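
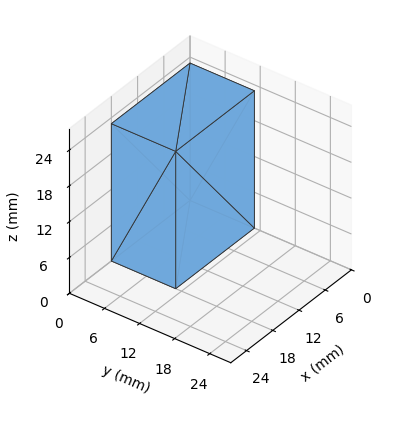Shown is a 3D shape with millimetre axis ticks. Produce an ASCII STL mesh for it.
Reading the render: the shape is a rectangular box, roughly 18 × 11 mm footprint and 23 mm tall (dimensions read to the nearest mm from the axis ticks). For the STL, each face is triangulated and given an outward normal.

solid part
  facet normal 0.0000 0.0000 -1.0000
    outer loop
      vertex 18.00 11.00 0.00
      vertex 18.00 0.00 0.00
      vertex 0.00 0.00 0.00
    endloop
  endfacet
  facet normal 0.0000 0.0000 -1.0000
    outer loop
      vertex 0.00 11.00 0.00
      vertex 18.00 11.00 0.00
      vertex 0.00 0.00 0.00
    endloop
  endfacet
  facet normal 0.0000 0.0000 1.0000
    outer loop
      vertex 0.00 0.00 23.00
      vertex 18.00 0.00 23.00
      vertex 18.00 11.00 23.00
    endloop
  endfacet
  facet normal 0.0000 0.0000 1.0000
    outer loop
      vertex 0.00 0.00 23.00
      vertex 18.00 11.00 23.00
      vertex 0.00 11.00 23.00
    endloop
  endfacet
  facet normal 0.0000 -1.0000 0.0000
    outer loop
      vertex 0.00 0.00 0.00
      vertex 18.00 0.00 0.00
      vertex 18.00 0.00 23.00
    endloop
  endfacet
  facet normal 0.0000 -1.0000 0.0000
    outer loop
      vertex 0.00 0.00 0.00
      vertex 18.00 0.00 23.00
      vertex 0.00 0.00 23.00
    endloop
  endfacet
  facet normal 0.0000 1.0000 0.0000
    outer loop
      vertex 18.00 11.00 23.00
      vertex 18.00 11.00 0.00
      vertex 0.00 11.00 0.00
    endloop
  endfacet
  facet normal 0.0000 1.0000 0.0000
    outer loop
      vertex 0.00 11.00 23.00
      vertex 18.00 11.00 23.00
      vertex 0.00 11.00 0.00
    endloop
  endfacet
  facet normal -1.0000 0.0000 0.0000
    outer loop
      vertex 0.00 11.00 23.00
      vertex 0.00 11.00 0.00
      vertex 0.00 0.00 0.00
    endloop
  endfacet
  facet normal -1.0000 0.0000 0.0000
    outer loop
      vertex 0.00 0.00 23.00
      vertex 0.00 11.00 23.00
      vertex 0.00 0.00 0.00
    endloop
  endfacet
  facet normal 1.0000 0.0000 0.0000
    outer loop
      vertex 18.00 0.00 0.00
      vertex 18.00 11.00 0.00
      vertex 18.00 11.00 23.00
    endloop
  endfacet
  facet normal 1.0000 0.0000 0.0000
    outer loop
      vertex 18.00 0.00 0.00
      vertex 18.00 11.00 23.00
      vertex 18.00 0.00 23.00
    endloop
  endfacet
endsolid part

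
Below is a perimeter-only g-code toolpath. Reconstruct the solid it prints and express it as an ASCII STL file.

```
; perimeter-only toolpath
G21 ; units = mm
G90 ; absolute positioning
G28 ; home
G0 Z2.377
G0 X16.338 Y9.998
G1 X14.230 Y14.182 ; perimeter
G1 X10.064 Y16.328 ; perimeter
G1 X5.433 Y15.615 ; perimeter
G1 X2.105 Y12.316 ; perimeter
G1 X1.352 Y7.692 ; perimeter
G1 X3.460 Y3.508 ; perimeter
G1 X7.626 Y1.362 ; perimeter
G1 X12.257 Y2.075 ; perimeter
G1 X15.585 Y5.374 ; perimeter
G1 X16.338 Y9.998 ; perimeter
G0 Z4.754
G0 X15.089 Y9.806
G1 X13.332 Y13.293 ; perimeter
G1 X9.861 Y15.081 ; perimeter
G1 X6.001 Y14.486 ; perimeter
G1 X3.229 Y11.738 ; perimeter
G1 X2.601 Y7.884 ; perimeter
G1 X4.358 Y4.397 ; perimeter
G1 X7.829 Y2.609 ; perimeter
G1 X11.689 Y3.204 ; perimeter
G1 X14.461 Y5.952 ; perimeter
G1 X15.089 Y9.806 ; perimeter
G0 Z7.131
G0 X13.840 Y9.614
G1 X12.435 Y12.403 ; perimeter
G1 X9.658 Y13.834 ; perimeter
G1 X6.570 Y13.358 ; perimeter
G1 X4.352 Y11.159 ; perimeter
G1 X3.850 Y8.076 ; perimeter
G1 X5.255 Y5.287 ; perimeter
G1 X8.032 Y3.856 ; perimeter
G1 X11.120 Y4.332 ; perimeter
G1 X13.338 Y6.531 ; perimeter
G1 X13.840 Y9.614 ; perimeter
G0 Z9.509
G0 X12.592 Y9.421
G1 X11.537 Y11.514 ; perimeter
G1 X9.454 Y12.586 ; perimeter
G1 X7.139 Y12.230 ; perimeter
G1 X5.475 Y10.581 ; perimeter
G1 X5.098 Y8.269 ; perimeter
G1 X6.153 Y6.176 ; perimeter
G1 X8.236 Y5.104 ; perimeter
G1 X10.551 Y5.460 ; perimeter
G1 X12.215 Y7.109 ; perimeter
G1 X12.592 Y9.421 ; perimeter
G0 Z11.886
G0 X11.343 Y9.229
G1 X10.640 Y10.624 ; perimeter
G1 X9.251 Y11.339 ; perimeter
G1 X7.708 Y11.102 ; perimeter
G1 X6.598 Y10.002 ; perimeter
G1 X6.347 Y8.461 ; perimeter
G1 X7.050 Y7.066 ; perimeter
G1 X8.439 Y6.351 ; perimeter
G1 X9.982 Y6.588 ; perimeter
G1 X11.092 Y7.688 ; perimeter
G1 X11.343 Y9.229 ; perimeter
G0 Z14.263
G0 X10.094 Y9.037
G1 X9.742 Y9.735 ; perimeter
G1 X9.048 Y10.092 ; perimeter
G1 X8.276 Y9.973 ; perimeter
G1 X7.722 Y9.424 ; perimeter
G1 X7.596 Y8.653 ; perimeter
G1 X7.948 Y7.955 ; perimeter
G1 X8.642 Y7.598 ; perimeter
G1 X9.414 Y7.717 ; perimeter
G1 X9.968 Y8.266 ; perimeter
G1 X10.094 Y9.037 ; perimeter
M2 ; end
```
solid part
  facet normal 0.0000 0.0000 -1.0000
    outer loop
      vertex 10.267 17.575 0.000
      vertex 15.127 15.072 0.000
      vertex 17.587 10.190 0.000
    endloop
  endfacet
  facet normal 0.0000 0.0000 -1.0000
    outer loop
      vertex 4.864 16.743 0.000
      vertex 10.267 17.575 0.000
      vertex 17.587 10.190 0.000
    endloop
  endfacet
  facet normal 0.0000 0.0000 -1.0000
    outer loop
      vertex 0.982 12.895 0.000
      vertex 4.864 16.743 0.000
      vertex 17.587 10.190 0.000
    endloop
  endfacet
  facet normal 0.0000 0.0000 -1.0000
    outer loop
      vertex 0.103 7.500 0.000
      vertex 0.982 12.895 0.000
      vertex 17.587 10.190 0.000
    endloop
  endfacet
  facet normal 0.0000 0.0000 -1.0000
    outer loop
      vertex 2.563 2.618 0.000
      vertex 0.103 7.500 0.000
      vertex 17.587 10.190 0.000
    endloop
  endfacet
  facet normal 0.0000 0.0000 -1.0000
    outer loop
      vertex 7.423 0.115 0.000
      vertex 2.563 2.618 0.000
      vertex 17.587 10.190 0.000
    endloop
  endfacet
  facet normal 0.0000 0.0000 -1.0000
    outer loop
      vertex 12.826 0.947 0.000
      vertex 7.423 0.115 0.000
      vertex 17.587 10.190 0.000
    endloop
  endfacet
  facet normal 0.0000 0.0000 -1.0000
    outer loop
      vertex 16.708 4.795 0.000
      vertex 12.826 0.947 0.000
      vertex 17.587 10.190 0.000
    endloop
  endfacet
  facet normal 0.7970 0.4016 0.4512
    outer loop
      vertex 17.587 10.190 0.000
      vertex 15.127 15.072 0.000
      vertex 8.845 8.845 16.640
    endloop
  endfacet
  facet normal 0.4086 0.7934 0.4512
    outer loop
      vertex 15.127 15.072 0.000
      vertex 10.267 17.575 0.000
      vertex 8.845 8.845 16.640
    endloop
  endfacet
  facet normal -0.1358 0.8821 0.4512
    outer loop
      vertex 10.267 17.575 0.000
      vertex 4.864 16.743 0.000
      vertex 8.845 8.845 16.640
    endloop
  endfacet
  facet normal -0.6283 0.6338 0.4511
    outer loop
      vertex 4.864 16.743 0.000
      vertex 0.982 12.895 0.000
      vertex 8.845 8.845 16.640
    endloop
  endfacet
  facet normal -0.8808 0.1435 0.4512
    outer loop
      vertex 0.982 12.895 0.000
      vertex 0.103 7.500 0.000
      vertex 8.845 8.845 16.640
    endloop
  endfacet
  facet normal -0.7970 -0.4016 0.4512
    outer loop
      vertex 0.103 7.500 0.000
      vertex 2.563 2.618 0.000
      vertex 8.845 8.845 16.640
    endloop
  endfacet
  facet normal -0.4086 -0.7934 0.4512
    outer loop
      vertex 2.563 2.618 0.000
      vertex 7.423 0.115 0.000
      vertex 8.845 8.845 16.640
    endloop
  endfacet
  facet normal 0.1358 -0.8821 0.4512
    outer loop
      vertex 7.423 0.115 0.000
      vertex 12.826 0.947 0.000
      vertex 8.845 8.845 16.640
    endloop
  endfacet
  facet normal 0.6283 -0.6338 0.4511
    outer loop
      vertex 12.826 0.947 0.000
      vertex 16.708 4.795 0.000
      vertex 8.845 8.845 16.640
    endloop
  endfacet
  facet normal 0.8808 -0.1435 0.4512
    outer loop
      vertex 16.708 4.795 0.000
      vertex 17.587 10.190 0.000
      vertex 8.845 8.845 16.640
    endloop
  endfacet
endsolid part

The G0 Z moves step by Δz≈2.377 mm. The G1 loops shrink linearly with z, so the solid tapers from its base footprint up to z≈16.6. Closing with a flat bottom cap and the tapered top and triangulating gives 18 facets — a regular 10-sided pyramid, base circumscribed radius ≈ 8.85 mm, apex at z ≈ 16.6 mm.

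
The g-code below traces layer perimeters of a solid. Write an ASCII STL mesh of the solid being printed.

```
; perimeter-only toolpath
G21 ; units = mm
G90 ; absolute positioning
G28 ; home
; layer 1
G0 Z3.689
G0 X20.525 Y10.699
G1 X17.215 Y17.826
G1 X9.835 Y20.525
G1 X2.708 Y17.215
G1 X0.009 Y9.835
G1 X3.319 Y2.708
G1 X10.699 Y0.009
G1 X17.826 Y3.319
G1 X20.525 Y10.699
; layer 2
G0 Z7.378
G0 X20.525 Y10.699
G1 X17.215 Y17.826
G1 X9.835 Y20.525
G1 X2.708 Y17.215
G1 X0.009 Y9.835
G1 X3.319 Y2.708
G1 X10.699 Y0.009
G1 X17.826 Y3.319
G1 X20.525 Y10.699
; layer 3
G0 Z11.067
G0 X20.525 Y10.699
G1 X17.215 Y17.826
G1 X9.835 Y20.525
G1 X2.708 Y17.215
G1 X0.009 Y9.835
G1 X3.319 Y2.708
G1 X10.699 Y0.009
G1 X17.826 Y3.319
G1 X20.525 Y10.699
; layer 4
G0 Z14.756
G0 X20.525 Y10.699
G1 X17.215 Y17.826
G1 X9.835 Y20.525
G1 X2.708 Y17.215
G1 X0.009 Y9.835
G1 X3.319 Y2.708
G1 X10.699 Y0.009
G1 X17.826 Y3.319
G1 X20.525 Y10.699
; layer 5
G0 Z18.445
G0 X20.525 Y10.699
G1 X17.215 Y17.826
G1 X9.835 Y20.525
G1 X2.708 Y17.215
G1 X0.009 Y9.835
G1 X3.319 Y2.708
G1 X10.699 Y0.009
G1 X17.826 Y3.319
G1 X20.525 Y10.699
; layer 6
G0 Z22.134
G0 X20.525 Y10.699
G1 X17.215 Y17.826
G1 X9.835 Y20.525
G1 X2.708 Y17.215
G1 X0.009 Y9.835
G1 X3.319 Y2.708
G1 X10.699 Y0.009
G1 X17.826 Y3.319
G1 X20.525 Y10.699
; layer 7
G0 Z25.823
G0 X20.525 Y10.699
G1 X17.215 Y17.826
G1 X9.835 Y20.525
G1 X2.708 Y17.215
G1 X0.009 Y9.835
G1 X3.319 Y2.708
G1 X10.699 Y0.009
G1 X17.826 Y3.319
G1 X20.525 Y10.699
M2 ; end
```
solid part
  facet normal 0.0000 0.0000 -1.0000
    outer loop
      vertex 9.835 20.525 0.000
      vertex 17.215 17.826 0.000
      vertex 20.525 10.699 0.000
    endloop
  endfacet
  facet normal 0.0000 0.0000 -1.0000
    outer loop
      vertex 2.708 17.215 0.000
      vertex 9.835 20.525 0.000
      vertex 20.525 10.699 0.000
    endloop
  endfacet
  facet normal 0.0000 0.0000 -1.0000
    outer loop
      vertex 0.009 9.835 0.000
      vertex 2.708 17.215 0.000
      vertex 20.525 10.699 0.000
    endloop
  endfacet
  facet normal 0.0000 0.0000 -1.0000
    outer loop
      vertex 3.319 2.708 0.000
      vertex 0.009 9.835 0.000
      vertex 20.525 10.699 0.000
    endloop
  endfacet
  facet normal 0.0000 0.0000 -1.0000
    outer loop
      vertex 10.699 0.009 0.000
      vertex 3.319 2.708 0.000
      vertex 20.525 10.699 0.000
    endloop
  endfacet
  facet normal 0.0000 0.0000 -1.0000
    outer loop
      vertex 17.826 3.319 0.000
      vertex 10.699 0.009 0.000
      vertex 20.525 10.699 0.000
    endloop
  endfacet
  facet normal 0.0000 0.0000 1.0000
    outer loop
      vertex 20.525 10.699 25.823
      vertex 17.215 17.826 25.823
      vertex 9.835 20.525 25.823
    endloop
  endfacet
  facet normal 0.0000 0.0000 1.0000
    outer loop
      vertex 20.525 10.699 25.823
      vertex 9.835 20.525 25.823
      vertex 2.708 17.215 25.823
    endloop
  endfacet
  facet normal 0.0000 0.0000 1.0000
    outer loop
      vertex 20.525 10.699 25.823
      vertex 2.708 17.215 25.823
      vertex 0.009 9.835 25.823
    endloop
  endfacet
  facet normal 0.0000 0.0000 1.0000
    outer loop
      vertex 20.525 10.699 25.823
      vertex 0.009 9.835 25.823
      vertex 3.319 2.708 25.823
    endloop
  endfacet
  facet normal 0.0000 0.0000 1.0000
    outer loop
      vertex 20.525 10.699 25.823
      vertex 3.319 2.708 25.823
      vertex 10.699 0.009 25.823
    endloop
  endfacet
  facet normal 0.0000 0.0000 1.0000
    outer loop
      vertex 20.525 10.699 25.823
      vertex 10.699 0.009 25.823
      vertex 17.826 3.319 25.823
    endloop
  endfacet
  facet normal 0.9070 0.4212 0.0000
    outer loop
      vertex 20.525 10.699 0.000
      vertex 17.215 17.826 0.000
      vertex 17.215 17.826 25.823
    endloop
  endfacet
  facet normal 0.9070 0.4212 0.0000
    outer loop
      vertex 20.525 10.699 0.000
      vertex 17.215 17.826 25.823
      vertex 20.525 10.699 25.823
    endloop
  endfacet
  facet normal 0.3435 0.9392 0.0000
    outer loop
      vertex 17.215 17.826 0.000
      vertex 9.835 20.525 0.000
      vertex 9.835 20.525 25.823
    endloop
  endfacet
  facet normal 0.3435 0.9392 0.0000
    outer loop
      vertex 17.215 17.826 0.000
      vertex 9.835 20.525 25.823
      vertex 17.215 17.826 25.823
    endloop
  endfacet
  facet normal -0.4212 0.9070 0.0000
    outer loop
      vertex 9.835 20.525 0.000
      vertex 2.708 17.215 0.000
      vertex 2.708 17.215 25.823
    endloop
  endfacet
  facet normal -0.4212 0.9070 0.0000
    outer loop
      vertex 9.835 20.525 0.000
      vertex 2.708 17.215 25.823
      vertex 9.835 20.525 25.823
    endloop
  endfacet
  facet normal -0.9392 0.3435 0.0000
    outer loop
      vertex 2.708 17.215 0.000
      vertex 0.009 9.835 0.000
      vertex 0.009 9.835 25.823
    endloop
  endfacet
  facet normal -0.9392 0.3435 0.0000
    outer loop
      vertex 2.708 17.215 0.000
      vertex 0.009 9.835 25.823
      vertex 2.708 17.215 25.823
    endloop
  endfacet
  facet normal -0.9070 -0.4212 0.0000
    outer loop
      vertex 0.009 9.835 0.000
      vertex 3.319 2.708 0.000
      vertex 3.319 2.708 25.823
    endloop
  endfacet
  facet normal -0.9070 -0.4212 0.0000
    outer loop
      vertex 0.009 9.835 0.000
      vertex 3.319 2.708 25.823
      vertex 0.009 9.835 25.823
    endloop
  endfacet
  facet normal -0.3435 -0.9392 0.0000
    outer loop
      vertex 3.319 2.708 0.000
      vertex 10.699 0.009 0.000
      vertex 10.699 0.009 25.823
    endloop
  endfacet
  facet normal -0.3435 -0.9392 0.0000
    outer loop
      vertex 3.319 2.708 0.000
      vertex 10.699 0.009 25.823
      vertex 3.319 2.708 25.823
    endloop
  endfacet
  facet normal 0.4212 -0.9070 0.0000
    outer loop
      vertex 10.699 0.009 0.000
      vertex 17.826 3.319 0.000
      vertex 17.826 3.319 25.823
    endloop
  endfacet
  facet normal 0.4212 -0.9070 0.0000
    outer loop
      vertex 10.699 0.009 0.000
      vertex 17.826 3.319 25.823
      vertex 10.699 0.009 25.823
    endloop
  endfacet
  facet normal 0.9392 -0.3435 0.0000
    outer loop
      vertex 17.826 3.319 0.000
      vertex 20.525 10.699 0.000
      vertex 20.525 10.699 25.823
    endloop
  endfacet
  facet normal 0.9392 -0.3435 0.0000
    outer loop
      vertex 17.826 3.319 0.000
      vertex 20.525 10.699 25.823
      vertex 17.826 3.319 25.823
    endloop
  endfacet
endsolid part

The G0 Z moves step by Δz≈3.689 mm. Every layer's G1 loop is the same polygon, so the solid is a straight extrusion of it from z=0 to z≈25.8. Closing with flat bottom and top caps and triangulating gives 28 facets — a regular 8-sided prism (a cylinder approximated with 8 flat sides), circumscribed radius ≈ 10.3 mm, height ≈ 25.8 mm.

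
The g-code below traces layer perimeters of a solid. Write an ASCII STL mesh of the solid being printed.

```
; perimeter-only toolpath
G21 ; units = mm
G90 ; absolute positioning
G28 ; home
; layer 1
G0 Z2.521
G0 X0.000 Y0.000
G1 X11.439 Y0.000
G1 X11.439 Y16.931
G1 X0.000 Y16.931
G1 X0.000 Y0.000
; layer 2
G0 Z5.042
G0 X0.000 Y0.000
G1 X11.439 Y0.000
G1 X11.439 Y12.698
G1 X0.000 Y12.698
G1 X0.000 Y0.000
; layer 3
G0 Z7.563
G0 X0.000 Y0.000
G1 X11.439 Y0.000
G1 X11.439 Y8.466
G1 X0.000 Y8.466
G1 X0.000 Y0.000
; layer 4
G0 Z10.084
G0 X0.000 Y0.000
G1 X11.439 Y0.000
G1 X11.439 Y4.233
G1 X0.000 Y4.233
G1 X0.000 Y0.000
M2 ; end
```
solid part
  facet normal 0.0000 0.0000 -1.0000
    outer loop
      vertex 11.439 21.164 0.000
      vertex 11.439 0.000 0.000
      vertex 0.000 0.000 0.000
    endloop
  endfacet
  facet normal 0.0000 0.0000 -1.0000
    outer loop
      vertex 0.000 21.164 0.000
      vertex 11.439 21.164 0.000
      vertex 0.000 0.000 0.000
    endloop
  endfacet
  facet normal 0.0000 -1.0000 0.0000
    outer loop
      vertex 0.000 0.000 0.000
      vertex 11.439 0.000 0.000
      vertex 11.439 0.000 12.605
    endloop
  endfacet
  facet normal 0.0000 -1.0000 0.0000
    outer loop
      vertex 0.000 0.000 0.000
      vertex 11.439 0.000 12.605
      vertex 0.000 0.000 12.605
    endloop
  endfacet
  facet normal 0.0000 0.5117 0.8592
    outer loop
      vertex 0.000 0.000 12.605
      vertex 11.439 0.000 12.605
      vertex 11.439 21.164 0.000
    endloop
  endfacet
  facet normal 0.0000 0.5117 0.8592
    outer loop
      vertex 0.000 0.000 12.605
      vertex 11.439 21.164 0.000
      vertex 0.000 21.164 0.000
    endloop
  endfacet
  facet normal -1.0000 0.0000 0.0000
    outer loop
      vertex 0.000 0.000 12.605
      vertex 0.000 21.164 0.000
      vertex 0.000 0.000 0.000
    endloop
  endfacet
  facet normal 1.0000 0.0000 0.0000
    outer loop
      vertex 11.439 0.000 0.000
      vertex 11.439 21.164 0.000
      vertex 11.439 0.000 12.605
    endloop
  endfacet
endsolid part

The G0 Z moves step by Δz≈2.521 mm. The G1 loops shrink linearly with z, so the solid tapers from its base footprint up to z≈12.6. Closing with a flat bottom cap and the tapered top and triangulating gives 8 facets — a wedge (ramp): 11.4 × 21.2 mm base, rising to 12.6 mm along the y=0 edge and sloping linearly to z=0 at y=21.2.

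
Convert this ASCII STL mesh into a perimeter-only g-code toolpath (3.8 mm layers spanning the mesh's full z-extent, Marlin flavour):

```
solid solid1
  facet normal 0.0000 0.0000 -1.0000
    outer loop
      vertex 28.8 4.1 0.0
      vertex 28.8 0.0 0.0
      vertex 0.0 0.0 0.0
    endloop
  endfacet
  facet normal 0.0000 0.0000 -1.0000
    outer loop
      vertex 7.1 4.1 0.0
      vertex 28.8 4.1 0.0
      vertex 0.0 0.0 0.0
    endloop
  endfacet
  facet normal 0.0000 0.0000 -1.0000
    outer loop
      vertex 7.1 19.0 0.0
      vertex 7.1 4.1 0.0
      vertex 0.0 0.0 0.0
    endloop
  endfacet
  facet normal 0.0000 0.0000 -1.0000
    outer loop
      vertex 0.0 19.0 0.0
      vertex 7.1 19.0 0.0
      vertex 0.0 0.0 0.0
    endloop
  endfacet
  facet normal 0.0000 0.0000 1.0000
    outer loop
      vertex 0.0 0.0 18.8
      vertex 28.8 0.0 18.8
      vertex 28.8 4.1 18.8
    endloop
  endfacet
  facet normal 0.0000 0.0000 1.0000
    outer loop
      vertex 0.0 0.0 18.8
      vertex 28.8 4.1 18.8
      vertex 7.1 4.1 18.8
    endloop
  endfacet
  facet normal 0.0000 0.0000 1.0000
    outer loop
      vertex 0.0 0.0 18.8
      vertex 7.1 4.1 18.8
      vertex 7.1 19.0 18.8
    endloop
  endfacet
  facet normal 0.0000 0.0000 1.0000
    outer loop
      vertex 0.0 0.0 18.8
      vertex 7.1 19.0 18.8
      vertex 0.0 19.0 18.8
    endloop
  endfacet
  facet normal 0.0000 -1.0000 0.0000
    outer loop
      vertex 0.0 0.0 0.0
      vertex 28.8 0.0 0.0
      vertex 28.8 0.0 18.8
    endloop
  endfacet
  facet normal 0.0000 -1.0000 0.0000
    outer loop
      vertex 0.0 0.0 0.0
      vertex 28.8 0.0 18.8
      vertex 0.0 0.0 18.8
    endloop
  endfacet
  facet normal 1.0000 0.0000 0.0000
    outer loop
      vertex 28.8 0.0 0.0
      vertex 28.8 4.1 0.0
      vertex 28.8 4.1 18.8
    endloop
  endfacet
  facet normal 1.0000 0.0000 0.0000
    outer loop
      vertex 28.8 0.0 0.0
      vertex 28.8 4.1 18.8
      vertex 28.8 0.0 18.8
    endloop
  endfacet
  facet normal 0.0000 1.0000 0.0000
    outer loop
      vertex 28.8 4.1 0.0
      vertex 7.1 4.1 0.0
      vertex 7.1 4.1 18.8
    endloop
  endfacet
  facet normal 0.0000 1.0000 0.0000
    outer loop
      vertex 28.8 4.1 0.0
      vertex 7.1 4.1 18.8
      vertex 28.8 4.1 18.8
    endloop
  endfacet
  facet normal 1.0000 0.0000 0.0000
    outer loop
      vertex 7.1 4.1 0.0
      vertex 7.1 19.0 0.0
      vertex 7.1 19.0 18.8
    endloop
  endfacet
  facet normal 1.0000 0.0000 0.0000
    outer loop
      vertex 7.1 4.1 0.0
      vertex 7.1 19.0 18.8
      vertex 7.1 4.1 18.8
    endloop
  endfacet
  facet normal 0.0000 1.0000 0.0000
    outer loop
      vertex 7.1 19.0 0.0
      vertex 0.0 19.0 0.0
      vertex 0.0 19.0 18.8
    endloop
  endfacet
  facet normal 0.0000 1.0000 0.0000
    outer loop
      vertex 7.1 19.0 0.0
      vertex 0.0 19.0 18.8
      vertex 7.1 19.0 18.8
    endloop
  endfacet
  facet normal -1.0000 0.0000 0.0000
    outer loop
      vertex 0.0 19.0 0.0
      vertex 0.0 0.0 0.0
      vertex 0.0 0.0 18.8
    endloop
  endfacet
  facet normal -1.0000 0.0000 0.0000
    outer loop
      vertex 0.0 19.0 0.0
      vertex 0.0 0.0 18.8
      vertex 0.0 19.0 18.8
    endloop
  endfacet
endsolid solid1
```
; perimeter-only toolpath
G21 ; units = mm
G90 ; absolute positioning
G28 ; home
; layer 1
G0 Z3.8
G0 X0.0 Y0.0
G1 X28.8 Y0.0
G1 X28.8 Y4.1
G1 X7.1 Y4.1
G1 X7.1 Y19.0
G1 X0.0 Y19.0
G1 X0.0 Y0.0
; layer 2
G0 Z7.5
G0 X0.0 Y0.0
G1 X28.8 Y0.0
G1 X28.8 Y4.1
G1 X7.1 Y4.1
G1 X7.1 Y19.0
G1 X0.0 Y19.0
G1 X0.0 Y0.0
; layer 3
G0 Z11.3
G0 X0.0 Y0.0
G1 X28.8 Y0.0
G1 X28.8 Y4.1
G1 X7.1 Y4.1
G1 X7.1 Y19.0
G1 X0.0 Y19.0
G1 X0.0 Y0.0
; layer 4
G0 Z15.0
G0 X0.0 Y0.0
G1 X28.8 Y0.0
G1 X28.8 Y4.1
G1 X7.1 Y4.1
G1 X7.1 Y19.0
G1 X0.0 Y19.0
G1 X0.0 Y0.0
; layer 5
G0 Z18.8
G0 X0.0 Y0.0
G1 X28.8 Y0.0
G1 X28.8 Y4.1
G1 X7.1 Y4.1
G1 X7.1 Y19.0
G1 X0.0 Y19.0
G1 X0.0 Y0.0
M2 ; end

The solid is an L-shaped prism: outer 28.8 × 19 mm, arm thicknesses ≈ 4.1 mm (horizontal) and 7.1 mm (vertical), extruded 18.8 mm in z. Slicing at Δz = 3.8 mm — 5 equal slices spanning the solid's height, so layer i sits at z = i·h/5 — gives 5 non-empty perimeters. Each is a 6-segment closed polygon; G0 lifts to the layer z and rapids to the start vertex, then G1 traces the edges.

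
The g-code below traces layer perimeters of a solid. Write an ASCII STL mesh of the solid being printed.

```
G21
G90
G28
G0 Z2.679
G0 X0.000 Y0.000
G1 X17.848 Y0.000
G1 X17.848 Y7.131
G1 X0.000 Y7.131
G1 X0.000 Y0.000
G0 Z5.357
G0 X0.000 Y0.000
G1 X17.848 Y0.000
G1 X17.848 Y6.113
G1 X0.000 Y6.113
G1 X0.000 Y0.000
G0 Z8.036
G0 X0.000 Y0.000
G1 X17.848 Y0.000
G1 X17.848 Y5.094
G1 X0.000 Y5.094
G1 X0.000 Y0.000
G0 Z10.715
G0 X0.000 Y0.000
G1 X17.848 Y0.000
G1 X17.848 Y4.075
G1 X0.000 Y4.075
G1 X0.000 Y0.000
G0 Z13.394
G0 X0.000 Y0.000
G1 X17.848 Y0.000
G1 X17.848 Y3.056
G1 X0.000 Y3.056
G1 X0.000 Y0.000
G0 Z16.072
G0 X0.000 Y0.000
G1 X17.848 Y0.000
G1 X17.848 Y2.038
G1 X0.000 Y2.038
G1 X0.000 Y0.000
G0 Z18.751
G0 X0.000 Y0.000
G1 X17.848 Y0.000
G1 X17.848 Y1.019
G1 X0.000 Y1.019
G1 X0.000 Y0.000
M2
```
solid part
  facet normal 0.0000 0.0000 -1.0000
    outer loop
      vertex 17.848 8.150 0.000
      vertex 17.848 0.000 0.000
      vertex 0.000 0.000 0.000
    endloop
  endfacet
  facet normal 0.0000 0.0000 -1.0000
    outer loop
      vertex 0.000 8.150 0.000
      vertex 17.848 8.150 0.000
      vertex 0.000 0.000 0.000
    endloop
  endfacet
  facet normal 0.0000 -1.0000 0.0000
    outer loop
      vertex 0.000 0.000 0.000
      vertex 17.848 0.000 0.000
      vertex 17.848 0.000 21.430
    endloop
  endfacet
  facet normal 0.0000 -1.0000 0.0000
    outer loop
      vertex 0.000 0.000 0.000
      vertex 17.848 0.000 21.430
      vertex 0.000 0.000 21.430
    endloop
  endfacet
  facet normal 0.0000 0.9347 0.3555
    outer loop
      vertex 0.000 0.000 21.430
      vertex 17.848 0.000 21.430
      vertex 17.848 8.150 0.000
    endloop
  endfacet
  facet normal 0.0000 0.9347 0.3555
    outer loop
      vertex 0.000 0.000 21.430
      vertex 17.848 8.150 0.000
      vertex 0.000 8.150 0.000
    endloop
  endfacet
  facet normal -1.0000 0.0000 0.0000
    outer loop
      vertex 0.000 0.000 21.430
      vertex 0.000 8.150 0.000
      vertex 0.000 0.000 0.000
    endloop
  endfacet
  facet normal 1.0000 0.0000 0.0000
    outer loop
      vertex 17.848 0.000 0.000
      vertex 17.848 8.150 0.000
      vertex 17.848 0.000 21.430
    endloop
  endfacet
endsolid part

The G0 Z moves step by Δz≈2.679 mm. The G1 loops shrink linearly with z, so the solid tapers from its base footprint up to z≈21.4. Closing with a flat bottom cap and the tapered top and triangulating gives 8 facets — a wedge (ramp): 17.8 × 8.15 mm base, rising to 21.4 mm along the y=0 edge and sloping linearly to z=0 at y=8.15.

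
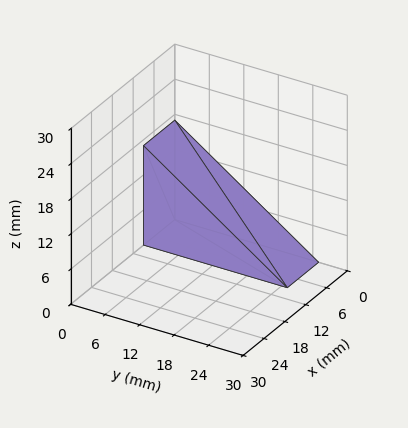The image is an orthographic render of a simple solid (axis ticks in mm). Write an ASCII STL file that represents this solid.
Reading the render: the shape is a wedge (ramp): 9 × 25 mm base, rising to 17 mm along the y=0 edge and sloping linearly to z=0 at y=25 (dimensions read to the nearest mm from the axis ticks). For the STL, each face is triangulated and given an outward normal.

solid part
  facet normal 0.0000 0.0000 -1.0000
    outer loop
      vertex 9.000 25.000 0.000
      vertex 9.000 0.000 0.000
      vertex 0.000 0.000 0.000
    endloop
  endfacet
  facet normal 0.0000 0.0000 -1.0000
    outer loop
      vertex 0.000 25.000 0.000
      vertex 9.000 25.000 0.000
      vertex 0.000 0.000 0.000
    endloop
  endfacet
  facet normal 0.0000 -1.0000 0.0000
    outer loop
      vertex 0.000 0.000 0.000
      vertex 9.000 0.000 0.000
      vertex 9.000 0.000 17.000
    endloop
  endfacet
  facet normal 0.0000 -1.0000 0.0000
    outer loop
      vertex 0.000 0.000 0.000
      vertex 9.000 0.000 17.000
      vertex 0.000 0.000 17.000
    endloop
  endfacet
  facet normal 0.0000 0.5623 0.8269
    outer loop
      vertex 0.000 0.000 17.000
      vertex 9.000 0.000 17.000
      vertex 9.000 25.000 0.000
    endloop
  endfacet
  facet normal 0.0000 0.5623 0.8269
    outer loop
      vertex 0.000 0.000 17.000
      vertex 9.000 25.000 0.000
      vertex 0.000 25.000 0.000
    endloop
  endfacet
  facet normal -1.0000 0.0000 0.0000
    outer loop
      vertex 0.000 0.000 17.000
      vertex 0.000 25.000 0.000
      vertex 0.000 0.000 0.000
    endloop
  endfacet
  facet normal 1.0000 0.0000 0.0000
    outer loop
      vertex 9.000 0.000 0.000
      vertex 9.000 25.000 0.000
      vertex 9.000 0.000 17.000
    endloop
  endfacet
endsolid part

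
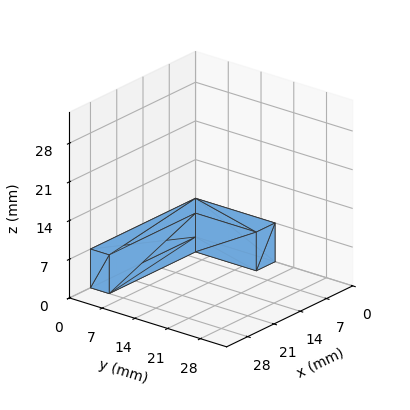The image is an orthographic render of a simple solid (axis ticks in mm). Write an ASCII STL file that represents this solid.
Reading the render: the shape is an L-shaped prism: outer 28 × 17 mm, arm thicknesses ≈ 4 mm (horizontal) and 5 mm (vertical), extruded 7 mm in z (dimensions read to the nearest mm from the axis ticks). For the STL, each face is triangulated and given an outward normal.

solid part
  facet normal 0.0000 0.0000 -1.0000
    outer loop
      vertex 28.000 4.000 0.000
      vertex 28.000 0.000 0.000
      vertex 0.000 0.000 0.000
    endloop
  endfacet
  facet normal 0.0000 0.0000 -1.0000
    outer loop
      vertex 5.000 4.000 0.000
      vertex 28.000 4.000 0.000
      vertex 0.000 0.000 0.000
    endloop
  endfacet
  facet normal 0.0000 0.0000 -1.0000
    outer loop
      vertex 5.000 17.000 0.000
      vertex 5.000 4.000 0.000
      vertex 0.000 0.000 0.000
    endloop
  endfacet
  facet normal 0.0000 0.0000 -1.0000
    outer loop
      vertex 0.000 17.000 0.000
      vertex 5.000 17.000 0.000
      vertex 0.000 0.000 0.000
    endloop
  endfacet
  facet normal 0.0000 0.0000 1.0000
    outer loop
      vertex 0.000 0.000 7.000
      vertex 28.000 0.000 7.000
      vertex 28.000 4.000 7.000
    endloop
  endfacet
  facet normal 0.0000 0.0000 1.0000
    outer loop
      vertex 0.000 0.000 7.000
      vertex 28.000 4.000 7.000
      vertex 5.000 4.000 7.000
    endloop
  endfacet
  facet normal 0.0000 0.0000 1.0000
    outer loop
      vertex 0.000 0.000 7.000
      vertex 5.000 4.000 7.000
      vertex 5.000 17.000 7.000
    endloop
  endfacet
  facet normal 0.0000 0.0000 1.0000
    outer loop
      vertex 0.000 0.000 7.000
      vertex 5.000 17.000 7.000
      vertex 0.000 17.000 7.000
    endloop
  endfacet
  facet normal 0.0000 -1.0000 0.0000
    outer loop
      vertex 0.000 0.000 0.000
      vertex 28.000 0.000 0.000
      vertex 28.000 0.000 7.000
    endloop
  endfacet
  facet normal 0.0000 -1.0000 0.0000
    outer loop
      vertex 0.000 0.000 0.000
      vertex 28.000 0.000 7.000
      vertex 0.000 0.000 7.000
    endloop
  endfacet
  facet normal 1.0000 0.0000 0.0000
    outer loop
      vertex 28.000 0.000 0.000
      vertex 28.000 4.000 0.000
      vertex 28.000 4.000 7.000
    endloop
  endfacet
  facet normal 1.0000 0.0000 0.0000
    outer loop
      vertex 28.000 0.000 0.000
      vertex 28.000 4.000 7.000
      vertex 28.000 0.000 7.000
    endloop
  endfacet
  facet normal 0.0000 1.0000 0.0000
    outer loop
      vertex 28.000 4.000 0.000
      vertex 5.000 4.000 0.000
      vertex 5.000 4.000 7.000
    endloop
  endfacet
  facet normal 0.0000 1.0000 0.0000
    outer loop
      vertex 28.000 4.000 0.000
      vertex 5.000 4.000 7.000
      vertex 28.000 4.000 7.000
    endloop
  endfacet
  facet normal 1.0000 0.0000 0.0000
    outer loop
      vertex 5.000 4.000 0.000
      vertex 5.000 17.000 0.000
      vertex 5.000 17.000 7.000
    endloop
  endfacet
  facet normal 1.0000 0.0000 0.0000
    outer loop
      vertex 5.000 4.000 0.000
      vertex 5.000 17.000 7.000
      vertex 5.000 4.000 7.000
    endloop
  endfacet
  facet normal 0.0000 1.0000 0.0000
    outer loop
      vertex 5.000 17.000 0.000
      vertex 0.000 17.000 0.000
      vertex 0.000 17.000 7.000
    endloop
  endfacet
  facet normal 0.0000 1.0000 0.0000
    outer loop
      vertex 5.000 17.000 0.000
      vertex 0.000 17.000 7.000
      vertex 5.000 17.000 7.000
    endloop
  endfacet
  facet normal -1.0000 0.0000 0.0000
    outer loop
      vertex 0.000 17.000 0.000
      vertex 0.000 0.000 0.000
      vertex 0.000 0.000 7.000
    endloop
  endfacet
  facet normal -1.0000 0.0000 0.0000
    outer loop
      vertex 0.000 17.000 0.000
      vertex 0.000 0.000 7.000
      vertex 0.000 17.000 7.000
    endloop
  endfacet
endsolid part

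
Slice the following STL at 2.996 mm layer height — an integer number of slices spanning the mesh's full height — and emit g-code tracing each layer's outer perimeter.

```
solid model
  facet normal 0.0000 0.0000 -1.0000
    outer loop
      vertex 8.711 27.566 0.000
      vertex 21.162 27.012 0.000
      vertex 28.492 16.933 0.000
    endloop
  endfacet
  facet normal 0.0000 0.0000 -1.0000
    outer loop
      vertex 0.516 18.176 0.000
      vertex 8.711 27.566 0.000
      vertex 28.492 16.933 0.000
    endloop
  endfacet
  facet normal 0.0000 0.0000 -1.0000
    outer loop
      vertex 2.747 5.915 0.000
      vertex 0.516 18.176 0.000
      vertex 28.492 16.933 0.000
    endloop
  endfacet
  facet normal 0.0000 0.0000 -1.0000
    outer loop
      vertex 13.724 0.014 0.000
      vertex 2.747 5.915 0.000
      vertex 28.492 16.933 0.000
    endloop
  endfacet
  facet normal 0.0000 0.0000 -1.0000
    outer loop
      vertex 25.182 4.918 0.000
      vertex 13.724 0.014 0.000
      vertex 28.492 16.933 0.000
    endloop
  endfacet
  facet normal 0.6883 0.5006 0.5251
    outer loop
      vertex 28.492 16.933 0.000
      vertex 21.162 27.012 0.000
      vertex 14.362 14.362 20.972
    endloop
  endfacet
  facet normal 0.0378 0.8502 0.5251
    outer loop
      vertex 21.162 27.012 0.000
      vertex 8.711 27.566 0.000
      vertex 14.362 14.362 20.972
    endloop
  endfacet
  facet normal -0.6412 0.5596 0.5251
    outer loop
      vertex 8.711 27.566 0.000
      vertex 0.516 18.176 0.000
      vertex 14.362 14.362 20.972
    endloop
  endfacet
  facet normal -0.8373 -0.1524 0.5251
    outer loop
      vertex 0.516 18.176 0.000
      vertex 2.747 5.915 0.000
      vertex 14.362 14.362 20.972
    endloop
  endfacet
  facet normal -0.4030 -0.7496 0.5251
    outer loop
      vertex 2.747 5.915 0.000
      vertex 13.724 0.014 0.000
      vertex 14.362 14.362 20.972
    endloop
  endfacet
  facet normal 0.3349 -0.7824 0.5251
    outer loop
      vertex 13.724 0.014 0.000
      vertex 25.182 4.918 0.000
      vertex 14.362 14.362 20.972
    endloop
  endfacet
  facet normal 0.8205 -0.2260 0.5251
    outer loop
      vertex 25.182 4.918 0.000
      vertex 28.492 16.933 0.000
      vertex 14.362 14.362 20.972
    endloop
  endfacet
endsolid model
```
; perimeter-only toolpath
G21 ; units = mm
G90 ; absolute positioning
G28 ; home
; layer 1
G0 Z2.996
G0 X26.473 Y16.566
G1 X20.191 Y25.205
G1 X9.518 Y25.680
G1 X2.494 Y17.631
G1 X4.406 Y7.122
G1 X13.815 Y2.064
G1 X23.636 Y6.267
G1 X26.473 Y16.566
; layer 2
G0 Z5.992
G0 X24.455 Y16.198
G1 X19.219 Y23.398
G1 X10.326 Y23.793
G1 X4.472 Y17.086
G1 X6.066 Y8.328
G1 X13.906 Y4.113
G1 X22.091 Y7.616
G1 X24.455 Y16.198
; layer 3
G0 Z8.988
G0 X22.436 Y15.831
G1 X18.248 Y21.591
G1 X11.133 Y21.907
G1 X6.450 Y16.541
G1 X7.725 Y9.535
G1 X13.997 Y6.163
G1 X20.545 Y8.965
G1 X22.436 Y15.831
; layer 4
G0 Z11.984
G0 X20.418 Y15.464
G1 X17.276 Y19.783
G1 X11.940 Y20.021
G1 X8.428 Y15.997
G1 X9.384 Y10.742
G1 X14.089 Y8.213
G1 X18.999 Y10.315
G1 X20.418 Y15.464
; layer 5
G0 Z14.980
G0 X18.399 Y15.097
G1 X16.305 Y17.976
G1 X12.747 Y18.135
G1 X10.406 Y15.452
G1 X11.043 Y11.949
G1 X14.180 Y10.263
G1 X17.453 Y11.664
G1 X18.399 Y15.097
; layer 6
G0 Z17.976
G0 X16.381 Y14.729
G1 X15.333 Y16.169
G1 X13.555 Y16.248
G1 X12.384 Y14.907
G1 X12.703 Y13.155
G1 X14.271 Y12.312
G1 X15.908 Y13.013
G1 X16.381 Y14.729
M2 ; end

The solid is a regular 7-sided pyramid, base circumscribed radius ≈ 14.4 mm, apex at z ≈ 21 mm. Slicing at Δz = 2.996 mm — 7 equal slices spanning the solid's height, so layer i sits at z = i·h/7 — gives 6 non-empty perimeters. Each is a 7-segment closed polygon; G0 lifts to the layer z and rapids to the start vertex, then G1 traces the edges. The cross-section shrinks linearly with z (the slice at the apex is degenerate and omitted).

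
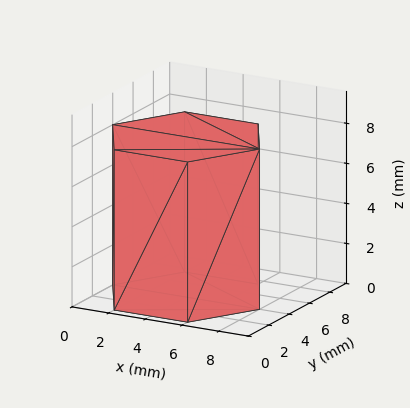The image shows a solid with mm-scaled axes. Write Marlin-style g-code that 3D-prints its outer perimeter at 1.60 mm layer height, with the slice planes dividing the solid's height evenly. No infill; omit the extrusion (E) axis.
Reading the render: the shape is a regular 6-sided prism (a cylinder approximated with 6 flat sides), circumscribed radius ≈ 4 mm, height ≈ 8 mm (dimensions read to the nearest mm from the axis ticks). For the g-code, the solid's height is divided into equal slices at the stated Δz and each level perimeter traced with G1 moves after a G0 lift.

; perimeter-only toolpath
G21 ; units = mm
G90 ; absolute positioning
G28 ; home
; layer 1
G0 Z1.60
G0 X8.00 Y4.00
G1 X6.00 Y7.46
G1 X2.00 Y7.46
G1 X0.00 Y4.00
G1 X2.00 Y0.54
G1 X6.00 Y0.54
G1 X8.00 Y4.00
; layer 2
G0 Z3.20
G0 X8.00 Y4.00
G1 X6.00 Y7.46
G1 X2.00 Y7.46
G1 X0.00 Y4.00
G1 X2.00 Y0.54
G1 X6.00 Y0.54
G1 X8.00 Y4.00
; layer 3
G0 Z4.80
G0 X8.00 Y4.00
G1 X6.00 Y7.46
G1 X2.00 Y7.46
G1 X0.00 Y4.00
G1 X2.00 Y0.54
G1 X6.00 Y0.54
G1 X8.00 Y4.00
; layer 4
G0 Z6.40
G0 X8.00 Y4.00
G1 X6.00 Y7.46
G1 X2.00 Y7.46
G1 X0.00 Y4.00
G1 X2.00 Y0.54
G1 X6.00 Y0.54
G1 X8.00 Y4.00
; layer 5
G0 Z8.00
G0 X8.00 Y4.00
G1 X6.00 Y7.46
G1 X2.00 Y7.46
G1 X0.00 Y4.00
G1 X2.00 Y0.54
G1 X6.00 Y0.54
G1 X8.00 Y4.00
M2 ; end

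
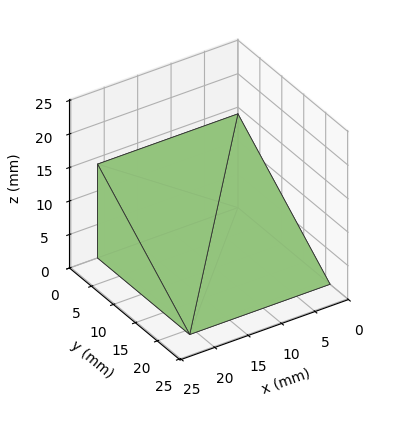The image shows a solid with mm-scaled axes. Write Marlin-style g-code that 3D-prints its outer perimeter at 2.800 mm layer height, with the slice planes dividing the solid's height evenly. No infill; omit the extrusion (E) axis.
Reading the render: the shape is a wedge (ramp): 21 × 21 mm base, rising to 14 mm along the y=0 edge and sloping linearly to z=0 at y=21 (dimensions read to the nearest mm from the axis ticks). For the g-code, the solid's height is divided into equal slices at the stated Δz and each level perimeter traced with G1 moves after a G0 lift.

; perimeter-only toolpath
G21 ; units = mm
G90 ; absolute positioning
G28 ; home
; layer 1
G0 Z2.800
G0 X0.000 Y0.000
G1 X21.000 Y0.000
G1 X21.000 Y16.800
G1 X0.000 Y16.800
G1 X0.000 Y0.000
; layer 2
G0 Z5.600
G0 X0.000 Y0.000
G1 X21.000 Y0.000
G1 X21.000 Y12.600
G1 X0.000 Y12.600
G1 X0.000 Y0.000
; layer 3
G0 Z8.400
G0 X0.000 Y0.000
G1 X21.000 Y0.000
G1 X21.000 Y8.400
G1 X0.000 Y8.400
G1 X0.000 Y0.000
; layer 4
G0 Z11.200
G0 X0.000 Y0.000
G1 X21.000 Y0.000
G1 X21.000 Y4.200
G1 X0.000 Y4.200
G1 X0.000 Y0.000
M2 ; end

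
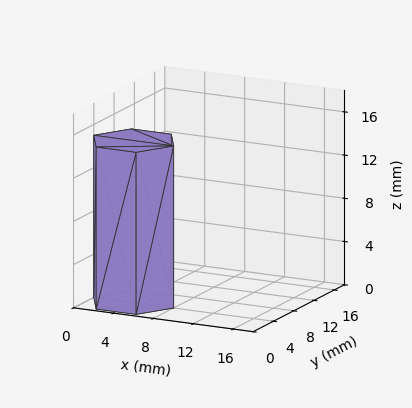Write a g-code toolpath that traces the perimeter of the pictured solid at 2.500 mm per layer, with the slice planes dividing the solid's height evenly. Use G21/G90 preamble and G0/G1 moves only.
Reading the render: the shape is a regular 6-sided prism (a cylinder approximated with 6 flat sides), circumscribed radius ≈ 4 mm, height ≈ 15 mm (dimensions read to the nearest mm from the axis ticks). For the g-code, the solid's height is divided into equal slices at the stated Δz and each level perimeter traced with G1 moves after a G0 lift.

; perimeter-only toolpath
G21 ; units = mm
G90 ; absolute positioning
G28 ; home
; layer 1
G0 Z2.500
G0 X8.000 Y4.000
G1 X6.000 Y7.464
G1 X2.000 Y7.464
G1 X0.000 Y4.000
G1 X2.000 Y0.536
G1 X6.000 Y0.536
G1 X8.000 Y4.000
; layer 2
G0 Z5.000
G0 X8.000 Y4.000
G1 X6.000 Y7.464
G1 X2.000 Y7.464
G1 X0.000 Y4.000
G1 X2.000 Y0.536
G1 X6.000 Y0.536
G1 X8.000 Y4.000
; layer 3
G0 Z7.500
G0 X8.000 Y4.000
G1 X6.000 Y7.464
G1 X2.000 Y7.464
G1 X0.000 Y4.000
G1 X2.000 Y0.536
G1 X6.000 Y0.536
G1 X8.000 Y4.000
; layer 4
G0 Z10.000
G0 X8.000 Y4.000
G1 X6.000 Y7.464
G1 X2.000 Y7.464
G1 X0.000 Y4.000
G1 X2.000 Y0.536
G1 X6.000 Y0.536
G1 X8.000 Y4.000
; layer 5
G0 Z12.500
G0 X8.000 Y4.000
G1 X6.000 Y7.464
G1 X2.000 Y7.464
G1 X0.000 Y4.000
G1 X2.000 Y0.536
G1 X6.000 Y0.536
G1 X8.000 Y4.000
; layer 6
G0 Z15.000
G0 X8.000 Y4.000
G1 X6.000 Y7.464
G1 X2.000 Y7.464
G1 X0.000 Y4.000
G1 X2.000 Y0.536
G1 X6.000 Y0.536
G1 X8.000 Y4.000
M2 ; end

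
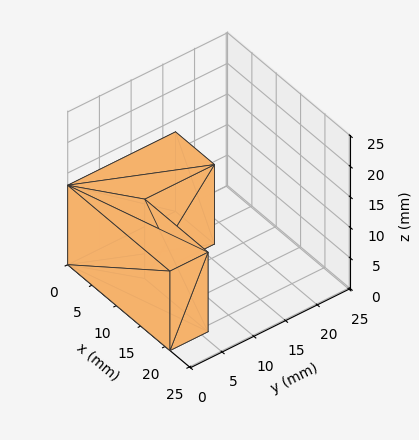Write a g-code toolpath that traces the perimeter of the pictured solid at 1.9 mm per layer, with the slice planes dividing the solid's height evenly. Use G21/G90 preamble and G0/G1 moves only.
Reading the render: the shape is an L-shaped prism: outer 21 × 17 mm, arm thicknesses ≈ 6 mm (horizontal) and 8 mm (vertical), extruded 13 mm in z (dimensions read to the nearest mm from the axis ticks). For the g-code, the solid's height is divided into equal slices at the stated Δz and each level perimeter traced with G1 moves after a G0 lift.

; perimeter-only toolpath
G21 ; units = mm
G90 ; absolute positioning
G28 ; home
; layer 1
G0 Z1.9
G0 X0.0 Y0.0
G1 X21.0 Y0.0
G1 X21.0 Y6.0
G1 X8.0 Y6.0
G1 X8.0 Y17.0
G1 X0.0 Y17.0
G1 X0.0 Y0.0
; layer 2
G0 Z3.7
G0 X0.0 Y0.0
G1 X21.0 Y0.0
G1 X21.0 Y6.0
G1 X8.0 Y6.0
G1 X8.0 Y17.0
G1 X0.0 Y17.0
G1 X0.0 Y0.0
; layer 3
G0 Z5.6
G0 X0.0 Y0.0
G1 X21.0 Y0.0
G1 X21.0 Y6.0
G1 X8.0 Y6.0
G1 X8.0 Y17.0
G1 X0.0 Y17.0
G1 X0.0 Y0.0
; layer 4
G0 Z7.4
G0 X0.0 Y0.0
G1 X21.0 Y0.0
G1 X21.0 Y6.0
G1 X8.0 Y6.0
G1 X8.0 Y17.0
G1 X0.0 Y17.0
G1 X0.0 Y0.0
; layer 5
G0 Z9.3
G0 X0.0 Y0.0
G1 X21.0 Y0.0
G1 X21.0 Y6.0
G1 X8.0 Y6.0
G1 X8.0 Y17.0
G1 X0.0 Y17.0
G1 X0.0 Y0.0
; layer 6
G0 Z11.1
G0 X0.0 Y0.0
G1 X21.0 Y0.0
G1 X21.0 Y6.0
G1 X8.0 Y6.0
G1 X8.0 Y17.0
G1 X0.0 Y17.0
G1 X0.0 Y0.0
; layer 7
G0 Z13.0
G0 X0.0 Y0.0
G1 X21.0 Y0.0
G1 X21.0 Y6.0
G1 X8.0 Y6.0
G1 X8.0 Y17.0
G1 X0.0 Y17.0
G1 X0.0 Y0.0
M2 ; end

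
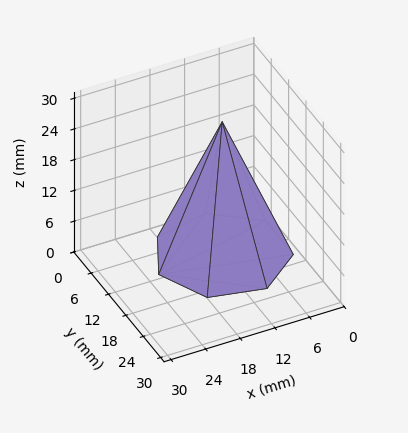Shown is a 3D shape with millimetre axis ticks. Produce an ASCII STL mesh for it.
Reading the render: the shape is a regular 7-sided pyramid, base circumscribed radius ≈ 11 mm, apex at z ≈ 26 mm (dimensions read to the nearest mm from the axis ticks). For the STL, each face is triangulated and given an outward normal.

solid part
  facet normal 0.0000 0.0000 -1.0000
    outer loop
      vertex 8.6 21.7 0.0
      vertex 17.9 19.6 0.0
      vertex 22.0 11.0 0.0
    endloop
  endfacet
  facet normal 0.0000 0.0000 -1.0000
    outer loop
      vertex 1.1 15.8 0.0
      vertex 8.6 21.7 0.0
      vertex 22.0 11.0 0.0
    endloop
  endfacet
  facet normal 0.0000 0.0000 -1.0000
    outer loop
      vertex 1.1 6.2 0.0
      vertex 1.1 15.8 0.0
      vertex 22.0 11.0 0.0
    endloop
  endfacet
  facet normal 0.0000 0.0000 -1.0000
    outer loop
      vertex 8.6 0.3 0.0
      vertex 1.1 6.2 0.0
      vertex 22.0 11.0 0.0
    endloop
  endfacet
  facet normal 0.0000 0.0000 -1.0000
    outer loop
      vertex 17.9 2.4 0.0
      vertex 8.6 0.3 0.0
      vertex 22.0 11.0 0.0
    endloop
  endfacet
  facet normal 0.8433 0.4020 0.3568
    outer loop
      vertex 22.0 11.0 0.0
      vertex 17.9 19.6 0.0
      vertex 11.0 11.0 26.0
    endloop
  endfacet
  facet normal 0.2058 0.9115 0.3561
    outer loop
      vertex 17.9 19.6 0.0
      vertex 8.6 21.7 0.0
      vertex 11.0 11.0 26.0
    endloop
  endfacet
  facet normal -0.5779 0.7346 0.3556
    outer loop
      vertex 8.6 21.7 0.0
      vertex 1.1 15.8 0.0
      vertex 11.0 11.0 26.0
    endloop
  endfacet
  facet normal -0.9345 0.0000 0.3558
    outer loop
      vertex 1.1 15.8 0.0
      vertex 1.1 6.2 0.0
      vertex 11.0 11.0 26.0
    endloop
  endfacet
  facet normal -0.5779 -0.7346 0.3556
    outer loop
      vertex 1.1 6.2 0.0
      vertex 8.6 0.3 0.0
      vertex 11.0 11.0 26.0
    endloop
  endfacet
  facet normal 0.2058 -0.9115 0.3561
    outer loop
      vertex 8.6 0.3 0.0
      vertex 17.9 2.4 0.0
      vertex 11.0 11.0 26.0
    endloop
  endfacet
  facet normal 0.8433 -0.4020 0.3568
    outer loop
      vertex 17.9 2.4 0.0
      vertex 22.0 11.0 0.0
      vertex 11.0 11.0 26.0
    endloop
  endfacet
endsolid part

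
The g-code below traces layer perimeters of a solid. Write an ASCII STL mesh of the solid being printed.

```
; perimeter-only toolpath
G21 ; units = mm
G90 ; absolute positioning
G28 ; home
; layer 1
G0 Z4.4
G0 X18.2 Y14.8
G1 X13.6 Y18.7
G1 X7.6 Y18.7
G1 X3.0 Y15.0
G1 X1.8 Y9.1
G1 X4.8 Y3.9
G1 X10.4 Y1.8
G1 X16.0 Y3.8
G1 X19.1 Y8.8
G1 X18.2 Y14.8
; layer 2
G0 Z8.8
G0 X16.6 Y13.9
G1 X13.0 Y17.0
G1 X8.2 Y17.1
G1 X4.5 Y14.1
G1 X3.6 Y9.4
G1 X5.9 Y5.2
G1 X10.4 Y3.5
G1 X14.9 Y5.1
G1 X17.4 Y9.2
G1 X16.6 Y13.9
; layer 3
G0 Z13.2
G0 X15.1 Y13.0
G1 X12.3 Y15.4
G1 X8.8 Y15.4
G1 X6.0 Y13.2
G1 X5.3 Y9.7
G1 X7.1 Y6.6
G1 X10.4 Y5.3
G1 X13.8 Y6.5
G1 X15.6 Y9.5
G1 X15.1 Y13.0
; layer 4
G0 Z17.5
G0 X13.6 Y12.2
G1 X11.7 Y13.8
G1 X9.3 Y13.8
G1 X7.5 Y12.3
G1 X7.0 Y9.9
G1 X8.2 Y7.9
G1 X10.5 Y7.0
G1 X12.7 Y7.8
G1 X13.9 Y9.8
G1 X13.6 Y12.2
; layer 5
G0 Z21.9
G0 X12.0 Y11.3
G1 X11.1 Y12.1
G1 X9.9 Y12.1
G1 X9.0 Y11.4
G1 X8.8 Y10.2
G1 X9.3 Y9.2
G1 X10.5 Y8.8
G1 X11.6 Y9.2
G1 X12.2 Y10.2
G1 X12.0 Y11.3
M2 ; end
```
solid part
  facet normal 0.0000 0.0000 -1.0000
    outer loop
      vertex 7.0 20.4 0.0
      vertex 14.2 20.3 0.0
      vertex 19.7 15.6 0.0
    endloop
  endfacet
  facet normal 0.0000 0.0000 -1.0000
    outer loop
      vertex 1.5 15.9 0.0
      vertex 7.0 20.4 0.0
      vertex 19.7 15.6 0.0
    endloop
  endfacet
  facet normal 0.0000 0.0000 -1.0000
    outer loop
      vertex 0.1 8.8 0.0
      vertex 1.5 15.9 0.0
      vertex 19.7 15.6 0.0
    endloop
  endfacet
  facet normal 0.0000 0.0000 -1.0000
    outer loop
      vertex 3.6 2.6 0.0
      vertex 0.1 8.8 0.0
      vertex 19.7 15.6 0.0
    endloop
  endfacet
  facet normal 0.0000 0.0000 -1.0000
    outer loop
      vertex 10.4 0.0 0.0
      vertex 3.6 2.6 0.0
      vertex 19.7 15.6 0.0
    endloop
  endfacet
  facet normal 0.0000 0.0000 -1.0000
    outer loop
      vertex 17.1 2.4 0.0
      vertex 10.4 0.0 0.0
      vertex 19.7 15.6 0.0
    endloop
  endfacet
  facet normal 0.0000 0.0000 -1.0000
    outer loop
      vertex 20.8 8.5 0.0
      vertex 17.1 2.4 0.0
      vertex 19.7 15.6 0.0
    endloop
  endfacet
  facet normal 0.6084 0.7119 0.3509
    outer loop
      vertex 19.7 15.6 0.0
      vertex 14.2 20.3 0.0
      vertex 10.5 10.5 26.3
    endloop
  endfacet
  facet normal 0.0130 0.9364 0.3507
    outer loop
      vertex 14.2 20.3 0.0
      vertex 7.0 20.4 0.0
      vertex 10.5 10.5 26.3
    endloop
  endfacet
  facet normal -0.5928 0.7245 0.3516
    outer loop
      vertex 7.0 20.4 0.0
      vertex 1.5 15.9 0.0
      vertex 10.5 10.5 26.3
    endloop
  endfacet
  facet normal -0.9185 0.1811 0.3515
    outer loop
      vertex 1.5 15.9 0.0
      vertex 0.1 8.8 0.0
      vertex 10.5 10.5 26.3
    endloop
  endfacet
  facet normal -0.8151 -0.4601 0.3521
    outer loop
      vertex 0.1 8.8 0.0
      vertex 3.6 2.6 0.0
      vertex 10.5 10.5 26.3
    endloop
  endfacet
  facet normal -0.3345 -0.8748 0.3505
    outer loop
      vertex 3.6 2.6 0.0
      vertex 10.4 0.0 0.0
      vertex 10.5 10.5 26.3
    endloop
  endfacet
  facet normal 0.3158 -0.8816 0.3508
    outer loop
      vertex 10.4 0.0 0.0
      vertex 17.1 2.4 0.0
      vertex 10.5 10.5 26.3
    endloop
  endfacet
  facet normal 0.8008 -0.4857 0.3505
    outer loop
      vertex 17.1 2.4 0.0
      vertex 20.8 8.5 0.0
      vertex 10.5 10.5 26.3
    endloop
  endfacet
  facet normal 0.9252 0.1433 0.3514
    outer loop
      vertex 20.8 8.5 0.0
      vertex 19.7 15.6 0.0
      vertex 10.5 10.5 26.3
    endloop
  endfacet
endsolid part

The G0 Z moves step by Δz≈4.4 mm. The G1 loops shrink linearly with z, so the solid tapers from its base footprint up to z≈26.3. Closing with a flat bottom cap and the tapered top and triangulating gives 16 facets — a regular 9-sided pyramid, base circumscribed radius ≈ 10.5 mm, apex at z ≈ 26.3 mm.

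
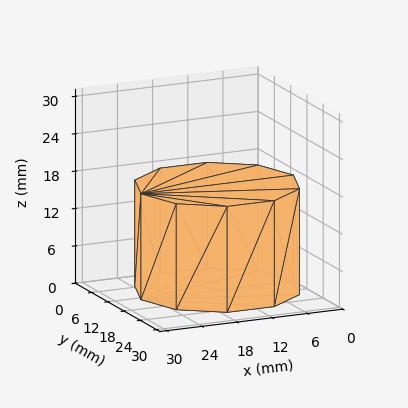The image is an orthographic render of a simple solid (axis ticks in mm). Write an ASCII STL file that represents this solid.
Reading the render: the shape is a regular 10-sided prism (a cylinder approximated with 10 flat sides), circumscribed radius ≈ 13 mm, height ≈ 17 mm (dimensions read to the nearest mm from the axis ticks). For the STL, each face is triangulated and given an outward normal.

solid part
  facet normal 0.0000 0.0000 -1.0000
    outer loop
      vertex 17.017 25.364 0.000
      vertex 23.517 20.641 0.000
      vertex 26.000 13.000 0.000
    endloop
  endfacet
  facet normal 0.0000 0.0000 -1.0000
    outer loop
      vertex 8.983 25.364 0.000
      vertex 17.017 25.364 0.000
      vertex 26.000 13.000 0.000
    endloop
  endfacet
  facet normal 0.0000 0.0000 -1.0000
    outer loop
      vertex 2.483 20.641 0.000
      vertex 8.983 25.364 0.000
      vertex 26.000 13.000 0.000
    endloop
  endfacet
  facet normal 0.0000 0.0000 -1.0000
    outer loop
      vertex 0.000 13.000 0.000
      vertex 2.483 20.641 0.000
      vertex 26.000 13.000 0.000
    endloop
  endfacet
  facet normal 0.0000 0.0000 -1.0000
    outer loop
      vertex 2.483 5.359 0.000
      vertex 0.000 13.000 0.000
      vertex 26.000 13.000 0.000
    endloop
  endfacet
  facet normal 0.0000 0.0000 -1.0000
    outer loop
      vertex 8.983 0.636 0.000
      vertex 2.483 5.359 0.000
      vertex 26.000 13.000 0.000
    endloop
  endfacet
  facet normal 0.0000 0.0000 -1.0000
    outer loop
      vertex 17.017 0.636 0.000
      vertex 8.983 0.636 0.000
      vertex 26.000 13.000 0.000
    endloop
  endfacet
  facet normal 0.0000 0.0000 -1.0000
    outer loop
      vertex 23.517 5.359 0.000
      vertex 17.017 0.636 0.000
      vertex 26.000 13.000 0.000
    endloop
  endfacet
  facet normal 0.0000 0.0000 1.0000
    outer loop
      vertex 26.000 13.000 17.000
      vertex 23.517 20.641 17.000
      vertex 17.017 25.364 17.000
    endloop
  endfacet
  facet normal 0.0000 0.0000 1.0000
    outer loop
      vertex 26.000 13.000 17.000
      vertex 17.017 25.364 17.000
      vertex 8.983 25.364 17.000
    endloop
  endfacet
  facet normal 0.0000 0.0000 1.0000
    outer loop
      vertex 26.000 13.000 17.000
      vertex 8.983 25.364 17.000
      vertex 2.483 20.641 17.000
    endloop
  endfacet
  facet normal 0.0000 0.0000 1.0000
    outer loop
      vertex 26.000 13.000 17.000
      vertex 2.483 20.641 17.000
      vertex 0.000 13.000 17.000
    endloop
  endfacet
  facet normal 0.0000 0.0000 1.0000
    outer loop
      vertex 26.000 13.000 17.000
      vertex 0.000 13.000 17.000
      vertex 2.483 5.359 17.000
    endloop
  endfacet
  facet normal 0.0000 0.0000 1.0000
    outer loop
      vertex 26.000 13.000 17.000
      vertex 2.483 5.359 17.000
      vertex 8.983 0.636 17.000
    endloop
  endfacet
  facet normal 0.0000 0.0000 1.0000
    outer loop
      vertex 26.000 13.000 17.000
      vertex 8.983 0.636 17.000
      vertex 17.017 0.636 17.000
    endloop
  endfacet
  facet normal 0.0000 0.0000 1.0000
    outer loop
      vertex 26.000 13.000 17.000
      vertex 17.017 0.636 17.000
      vertex 23.517 5.359 17.000
    endloop
  endfacet
  facet normal 0.9510 0.3090 0.0000
    outer loop
      vertex 26.000 13.000 0.000
      vertex 23.517 20.641 0.000
      vertex 23.517 20.641 17.000
    endloop
  endfacet
  facet normal 0.9510 0.3090 0.0000
    outer loop
      vertex 26.000 13.000 0.000
      vertex 23.517 20.641 17.000
      vertex 26.000 13.000 17.000
    endloop
  endfacet
  facet normal 0.5878 0.8090 0.0000
    outer loop
      vertex 23.517 20.641 0.000
      vertex 17.017 25.364 0.000
      vertex 17.017 25.364 17.000
    endloop
  endfacet
  facet normal 0.5878 0.8090 0.0000
    outer loop
      vertex 23.517 20.641 0.000
      vertex 17.017 25.364 17.000
      vertex 23.517 20.641 17.000
    endloop
  endfacet
  facet normal 0.0000 1.0000 0.0000
    outer loop
      vertex 17.017 25.364 0.000
      vertex 8.983 25.364 0.000
      vertex 8.983 25.364 17.000
    endloop
  endfacet
  facet normal 0.0000 1.0000 0.0000
    outer loop
      vertex 17.017 25.364 0.000
      vertex 8.983 25.364 17.000
      vertex 17.017 25.364 17.000
    endloop
  endfacet
  facet normal -0.5878 0.8090 0.0000
    outer loop
      vertex 8.983 25.364 0.000
      vertex 2.483 20.641 0.000
      vertex 2.483 20.641 17.000
    endloop
  endfacet
  facet normal -0.5878 0.8090 0.0000
    outer loop
      vertex 8.983 25.364 0.000
      vertex 2.483 20.641 17.000
      vertex 8.983 25.364 17.000
    endloop
  endfacet
  facet normal -0.9510 0.3090 0.0000
    outer loop
      vertex 2.483 20.641 0.000
      vertex 0.000 13.000 0.000
      vertex 0.000 13.000 17.000
    endloop
  endfacet
  facet normal -0.9510 0.3090 0.0000
    outer loop
      vertex 2.483 20.641 0.000
      vertex 0.000 13.000 17.000
      vertex 2.483 20.641 17.000
    endloop
  endfacet
  facet normal -0.9510 -0.3090 0.0000
    outer loop
      vertex 0.000 13.000 0.000
      vertex 2.483 5.359 0.000
      vertex 2.483 5.359 17.000
    endloop
  endfacet
  facet normal -0.9510 -0.3090 0.0000
    outer loop
      vertex 0.000 13.000 0.000
      vertex 2.483 5.359 17.000
      vertex 0.000 13.000 17.000
    endloop
  endfacet
  facet normal -0.5878 -0.8090 0.0000
    outer loop
      vertex 2.483 5.359 0.000
      vertex 8.983 0.636 0.000
      vertex 8.983 0.636 17.000
    endloop
  endfacet
  facet normal -0.5878 -0.8090 0.0000
    outer loop
      vertex 2.483 5.359 0.000
      vertex 8.983 0.636 17.000
      vertex 2.483 5.359 17.000
    endloop
  endfacet
  facet normal 0.0000 -1.0000 0.0000
    outer loop
      vertex 8.983 0.636 0.000
      vertex 17.017 0.636 0.000
      vertex 17.017 0.636 17.000
    endloop
  endfacet
  facet normal 0.0000 -1.0000 0.0000
    outer loop
      vertex 8.983 0.636 0.000
      vertex 17.017 0.636 17.000
      vertex 8.983 0.636 17.000
    endloop
  endfacet
  facet normal 0.5878 -0.8090 0.0000
    outer loop
      vertex 17.017 0.636 0.000
      vertex 23.517 5.359 0.000
      vertex 23.517 5.359 17.000
    endloop
  endfacet
  facet normal 0.5878 -0.8090 0.0000
    outer loop
      vertex 17.017 0.636 0.000
      vertex 23.517 5.359 17.000
      vertex 17.017 0.636 17.000
    endloop
  endfacet
  facet normal 0.9510 -0.3090 0.0000
    outer loop
      vertex 23.517 5.359 0.000
      vertex 26.000 13.000 0.000
      vertex 26.000 13.000 17.000
    endloop
  endfacet
  facet normal 0.9510 -0.3090 0.0000
    outer loop
      vertex 23.517 5.359 0.000
      vertex 26.000 13.000 17.000
      vertex 23.517 5.359 17.000
    endloop
  endfacet
endsolid part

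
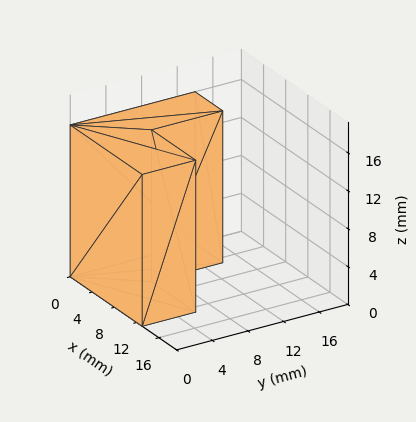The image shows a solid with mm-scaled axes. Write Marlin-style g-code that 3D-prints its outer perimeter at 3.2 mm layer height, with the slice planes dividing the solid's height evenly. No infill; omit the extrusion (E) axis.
Reading the render: the shape is an L-shaped prism: outer 13 × 14 mm, arm thicknesses ≈ 6 mm (horizontal) and 5 mm (vertical), extruded 16 mm in z (dimensions read to the nearest mm from the axis ticks). For the g-code, the solid's height is divided into equal slices at the stated Δz and each level perimeter traced with G1 moves after a G0 lift.

; perimeter-only toolpath
G21 ; units = mm
G90 ; absolute positioning
G28 ; home
; layer 1
G0 Z3.2
G0 X0.0 Y0.0
G1 X13.0 Y0.0
G1 X13.0 Y6.0
G1 X5.0 Y6.0
G1 X5.0 Y14.0
G1 X0.0 Y14.0
G1 X0.0 Y0.0
; layer 2
G0 Z6.4
G0 X0.0 Y0.0
G1 X13.0 Y0.0
G1 X13.0 Y6.0
G1 X5.0 Y6.0
G1 X5.0 Y14.0
G1 X0.0 Y14.0
G1 X0.0 Y0.0
; layer 3
G0 Z9.6
G0 X0.0 Y0.0
G1 X13.0 Y0.0
G1 X13.0 Y6.0
G1 X5.0 Y6.0
G1 X5.0 Y14.0
G1 X0.0 Y14.0
G1 X0.0 Y0.0
; layer 4
G0 Z12.8
G0 X0.0 Y0.0
G1 X13.0 Y0.0
G1 X13.0 Y6.0
G1 X5.0 Y6.0
G1 X5.0 Y14.0
G1 X0.0 Y14.0
G1 X0.0 Y0.0
; layer 5
G0 Z16.0
G0 X0.0 Y0.0
G1 X13.0 Y0.0
G1 X13.0 Y6.0
G1 X5.0 Y6.0
G1 X5.0 Y14.0
G1 X0.0 Y14.0
G1 X0.0 Y0.0
M2 ; end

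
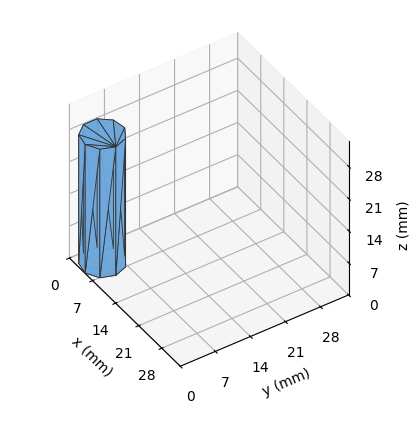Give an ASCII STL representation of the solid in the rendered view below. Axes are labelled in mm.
Reading the render: the shape is a regular 9-sided prism (a cylinder approximated with 9 flat sides), circumscribed radius ≈ 4 mm, height ≈ 28 mm (dimensions read to the nearest mm from the axis ticks). For the STL, each face is triangulated and given an outward normal.

solid part
  facet normal 0.0000 0.0000 -1.0000
    outer loop
      vertex 4.69 7.94 0.00
      vertex 7.06 6.57 0.00
      vertex 8.00 4.00 0.00
    endloop
  endfacet
  facet normal 0.0000 0.0000 -1.0000
    outer loop
      vertex 2.00 7.46 0.00
      vertex 4.69 7.94 0.00
      vertex 8.00 4.00 0.00
    endloop
  endfacet
  facet normal 0.0000 0.0000 -1.0000
    outer loop
      vertex 0.24 5.37 0.00
      vertex 2.00 7.46 0.00
      vertex 8.00 4.00 0.00
    endloop
  endfacet
  facet normal 0.0000 0.0000 -1.0000
    outer loop
      vertex 0.24 2.63 0.00
      vertex 0.24 5.37 0.00
      vertex 8.00 4.00 0.00
    endloop
  endfacet
  facet normal 0.0000 0.0000 -1.0000
    outer loop
      vertex 2.00 0.54 0.00
      vertex 0.24 2.63 0.00
      vertex 8.00 4.00 0.00
    endloop
  endfacet
  facet normal 0.0000 0.0000 -1.0000
    outer loop
      vertex 4.69 0.06 0.00
      vertex 2.00 0.54 0.00
      vertex 8.00 4.00 0.00
    endloop
  endfacet
  facet normal 0.0000 0.0000 -1.0000
    outer loop
      vertex 7.06 1.43 0.00
      vertex 4.69 0.06 0.00
      vertex 8.00 4.00 0.00
    endloop
  endfacet
  facet normal 0.0000 0.0000 1.0000
    outer loop
      vertex 8.00 4.00 28.00
      vertex 7.06 6.57 28.00
      vertex 4.69 7.94 28.00
    endloop
  endfacet
  facet normal 0.0000 0.0000 1.0000
    outer loop
      vertex 8.00 4.00 28.00
      vertex 4.69 7.94 28.00
      vertex 2.00 7.46 28.00
    endloop
  endfacet
  facet normal 0.0000 0.0000 1.0000
    outer loop
      vertex 8.00 4.00 28.00
      vertex 2.00 7.46 28.00
      vertex 0.24 5.37 28.00
    endloop
  endfacet
  facet normal 0.0000 0.0000 1.0000
    outer loop
      vertex 8.00 4.00 28.00
      vertex 0.24 5.37 28.00
      vertex 0.24 2.63 28.00
    endloop
  endfacet
  facet normal 0.0000 0.0000 1.0000
    outer loop
      vertex 8.00 4.00 28.00
      vertex 0.24 2.63 28.00
      vertex 2.00 0.54 28.00
    endloop
  endfacet
  facet normal 0.0000 0.0000 1.0000
    outer loop
      vertex 8.00 4.00 28.00
      vertex 2.00 0.54 28.00
      vertex 4.69 0.06 28.00
    endloop
  endfacet
  facet normal 0.0000 0.0000 1.0000
    outer loop
      vertex 8.00 4.00 28.00
      vertex 4.69 0.06 28.00
      vertex 7.06 1.43 28.00
    endloop
  endfacet
  facet normal 0.9392 0.3435 0.0000
    outer loop
      vertex 8.00 4.00 0.00
      vertex 7.06 6.57 0.00
      vertex 7.06 6.57 28.00
    endloop
  endfacet
  facet normal 0.9392 0.3435 0.0000
    outer loop
      vertex 8.00 4.00 0.00
      vertex 7.06 6.57 28.00
      vertex 8.00 4.00 28.00
    endloop
  endfacet
  facet normal 0.5005 0.8658 0.0000
    outer loop
      vertex 7.06 6.57 0.00
      vertex 4.69 7.94 0.00
      vertex 4.69 7.94 28.00
    endloop
  endfacet
  facet normal 0.5005 0.8658 0.0000
    outer loop
      vertex 7.06 6.57 0.00
      vertex 4.69 7.94 28.00
      vertex 7.06 6.57 28.00
    endloop
  endfacet
  facet normal -0.1757 0.9845 0.0000
    outer loop
      vertex 4.69 7.94 0.00
      vertex 2.00 7.46 0.00
      vertex 2.00 7.46 28.00
    endloop
  endfacet
  facet normal -0.1757 0.9845 0.0000
    outer loop
      vertex 4.69 7.94 0.00
      vertex 2.00 7.46 28.00
      vertex 4.69 7.94 28.00
    endloop
  endfacet
  facet normal -0.7649 0.6441 0.0000
    outer loop
      vertex 2.00 7.46 0.00
      vertex 0.24 5.37 0.00
      vertex 0.24 5.37 28.00
    endloop
  endfacet
  facet normal -0.7649 0.6441 0.0000
    outer loop
      vertex 2.00 7.46 0.00
      vertex 0.24 5.37 28.00
      vertex 2.00 7.46 28.00
    endloop
  endfacet
  facet normal -1.0000 0.0000 0.0000
    outer loop
      vertex 0.24 5.37 0.00
      vertex 0.24 2.63 0.00
      vertex 0.24 2.63 28.00
    endloop
  endfacet
  facet normal -1.0000 0.0000 0.0000
    outer loop
      vertex 0.24 5.37 0.00
      vertex 0.24 2.63 28.00
      vertex 0.24 5.37 28.00
    endloop
  endfacet
  facet normal -0.7649 -0.6441 0.0000
    outer loop
      vertex 0.24 2.63 0.00
      vertex 2.00 0.54 0.00
      vertex 2.00 0.54 28.00
    endloop
  endfacet
  facet normal -0.7649 -0.6441 0.0000
    outer loop
      vertex 0.24 2.63 0.00
      vertex 2.00 0.54 28.00
      vertex 0.24 2.63 28.00
    endloop
  endfacet
  facet normal -0.1757 -0.9845 0.0000
    outer loop
      vertex 2.00 0.54 0.00
      vertex 4.69 0.06 0.00
      vertex 4.69 0.06 28.00
    endloop
  endfacet
  facet normal -0.1757 -0.9845 0.0000
    outer loop
      vertex 2.00 0.54 0.00
      vertex 4.69 0.06 28.00
      vertex 2.00 0.54 28.00
    endloop
  endfacet
  facet normal 0.5005 -0.8658 0.0000
    outer loop
      vertex 4.69 0.06 0.00
      vertex 7.06 1.43 0.00
      vertex 7.06 1.43 28.00
    endloop
  endfacet
  facet normal 0.5005 -0.8658 0.0000
    outer loop
      vertex 4.69 0.06 0.00
      vertex 7.06 1.43 28.00
      vertex 4.69 0.06 28.00
    endloop
  endfacet
  facet normal 0.9392 -0.3435 0.0000
    outer loop
      vertex 7.06 1.43 0.00
      vertex 8.00 4.00 0.00
      vertex 8.00 4.00 28.00
    endloop
  endfacet
  facet normal 0.9392 -0.3435 0.0000
    outer loop
      vertex 7.06 1.43 0.00
      vertex 8.00 4.00 28.00
      vertex 7.06 1.43 28.00
    endloop
  endfacet
endsolid part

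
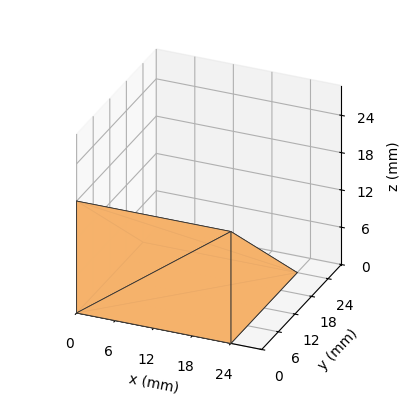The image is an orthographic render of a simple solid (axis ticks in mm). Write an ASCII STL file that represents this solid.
Reading the render: the shape is a wedge (ramp): 24 × 24 mm base, rising to 18 mm along the y=0 edge and sloping linearly to z=0 at y=24 (dimensions read to the nearest mm from the axis ticks). For the STL, each face is triangulated and given an outward normal.

solid part
  facet normal 0.0000 0.0000 -1.0000
    outer loop
      vertex 24.000 24.000 0.000
      vertex 24.000 0.000 0.000
      vertex 0.000 0.000 0.000
    endloop
  endfacet
  facet normal 0.0000 0.0000 -1.0000
    outer loop
      vertex 0.000 24.000 0.000
      vertex 24.000 24.000 0.000
      vertex 0.000 0.000 0.000
    endloop
  endfacet
  facet normal 0.0000 -1.0000 0.0000
    outer loop
      vertex 0.000 0.000 0.000
      vertex 24.000 0.000 0.000
      vertex 24.000 0.000 18.000
    endloop
  endfacet
  facet normal 0.0000 -1.0000 0.0000
    outer loop
      vertex 0.000 0.000 0.000
      vertex 24.000 0.000 18.000
      vertex 0.000 0.000 18.000
    endloop
  endfacet
  facet normal 0.0000 0.6000 0.8000
    outer loop
      vertex 0.000 0.000 18.000
      vertex 24.000 0.000 18.000
      vertex 24.000 24.000 0.000
    endloop
  endfacet
  facet normal 0.0000 0.6000 0.8000
    outer loop
      vertex 0.000 0.000 18.000
      vertex 24.000 24.000 0.000
      vertex 0.000 24.000 0.000
    endloop
  endfacet
  facet normal -1.0000 0.0000 0.0000
    outer loop
      vertex 0.000 0.000 18.000
      vertex 0.000 24.000 0.000
      vertex 0.000 0.000 0.000
    endloop
  endfacet
  facet normal 1.0000 0.0000 0.0000
    outer loop
      vertex 24.000 0.000 0.000
      vertex 24.000 24.000 0.000
      vertex 24.000 0.000 18.000
    endloop
  endfacet
endsolid part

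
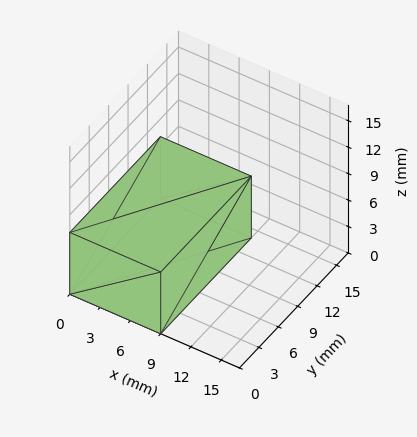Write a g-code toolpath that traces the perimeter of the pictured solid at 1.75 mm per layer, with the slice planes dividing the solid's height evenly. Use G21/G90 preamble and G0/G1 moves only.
Reading the render: the shape is a rectangular box, roughly 9 × 14 mm footprint and 7 mm tall (dimensions read to the nearest mm from the axis ticks). For the g-code, the solid's height is divided into equal slices at the stated Δz and each level perimeter traced with G1 moves after a G0 lift.

; perimeter-only toolpath
G21 ; units = mm
G90 ; absolute positioning
G28 ; home
; layer 1
G0 Z1.75
G0 X0.00 Y0.00
G1 X9.00 Y0.00
G1 X9.00 Y14.00
G1 X0.00 Y14.00
G1 X0.00 Y0.00
; layer 2
G0 Z3.50
G0 X0.00 Y0.00
G1 X9.00 Y0.00
G1 X9.00 Y14.00
G1 X0.00 Y14.00
G1 X0.00 Y0.00
; layer 3
G0 Z5.25
G0 X0.00 Y0.00
G1 X9.00 Y0.00
G1 X9.00 Y14.00
G1 X0.00 Y14.00
G1 X0.00 Y0.00
; layer 4
G0 Z7.00
G0 X0.00 Y0.00
G1 X9.00 Y0.00
G1 X9.00 Y14.00
G1 X0.00 Y14.00
G1 X0.00 Y0.00
M2 ; end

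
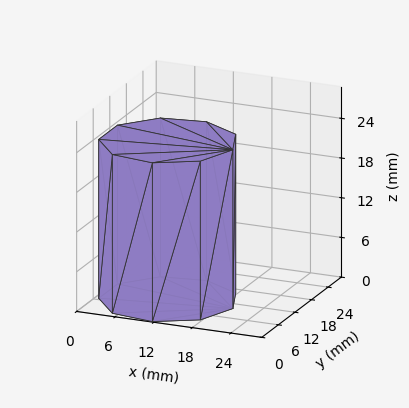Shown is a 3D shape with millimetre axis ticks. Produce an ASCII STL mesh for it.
Reading the render: the shape is a regular 9-sided prism (a cylinder approximated with 9 flat sides), circumscribed radius ≈ 10 mm, height ≈ 24 mm (dimensions read to the nearest mm from the axis ticks). For the STL, each face is triangulated and given an outward normal.

solid part
  facet normal 0.0000 0.0000 -1.0000
    outer loop
      vertex 11.7 19.8 0.0
      vertex 17.7 16.4 0.0
      vertex 20.0 10.0 0.0
    endloop
  endfacet
  facet normal 0.0000 0.0000 -1.0000
    outer loop
      vertex 5.0 18.7 0.0
      vertex 11.7 19.8 0.0
      vertex 20.0 10.0 0.0
    endloop
  endfacet
  facet normal 0.0000 0.0000 -1.0000
    outer loop
      vertex 0.6 13.4 0.0
      vertex 5.0 18.7 0.0
      vertex 20.0 10.0 0.0
    endloop
  endfacet
  facet normal 0.0000 0.0000 -1.0000
    outer loop
      vertex 0.6 6.6 0.0
      vertex 0.6 13.4 0.0
      vertex 20.0 10.0 0.0
    endloop
  endfacet
  facet normal 0.0000 0.0000 -1.0000
    outer loop
      vertex 5.0 1.3 0.0
      vertex 0.6 6.6 0.0
      vertex 20.0 10.0 0.0
    endloop
  endfacet
  facet normal 0.0000 0.0000 -1.0000
    outer loop
      vertex 11.7 0.2 0.0
      vertex 5.0 1.3 0.0
      vertex 20.0 10.0 0.0
    endloop
  endfacet
  facet normal 0.0000 0.0000 -1.0000
    outer loop
      vertex 17.7 3.6 0.0
      vertex 11.7 0.2 0.0
      vertex 20.0 10.0 0.0
    endloop
  endfacet
  facet normal 0.0000 0.0000 1.0000
    outer loop
      vertex 20.0 10.0 24.0
      vertex 17.7 16.4 24.0
      vertex 11.7 19.8 24.0
    endloop
  endfacet
  facet normal 0.0000 0.0000 1.0000
    outer loop
      vertex 20.0 10.0 24.0
      vertex 11.7 19.8 24.0
      vertex 5.0 18.7 24.0
    endloop
  endfacet
  facet normal 0.0000 0.0000 1.0000
    outer loop
      vertex 20.0 10.0 24.0
      vertex 5.0 18.7 24.0
      vertex 0.6 13.4 24.0
    endloop
  endfacet
  facet normal 0.0000 0.0000 1.0000
    outer loop
      vertex 20.0 10.0 24.0
      vertex 0.6 13.4 24.0
      vertex 0.6 6.6 24.0
    endloop
  endfacet
  facet normal 0.0000 0.0000 1.0000
    outer loop
      vertex 20.0 10.0 24.0
      vertex 0.6 6.6 24.0
      vertex 5.0 1.3 24.0
    endloop
  endfacet
  facet normal 0.0000 0.0000 1.0000
    outer loop
      vertex 20.0 10.0 24.0
      vertex 5.0 1.3 24.0
      vertex 11.7 0.2 24.0
    endloop
  endfacet
  facet normal 0.0000 0.0000 1.0000
    outer loop
      vertex 20.0 10.0 24.0
      vertex 11.7 0.2 24.0
      vertex 17.7 3.6 24.0
    endloop
  endfacet
  facet normal 0.9411 0.3382 0.0000
    outer loop
      vertex 20.0 10.0 0.0
      vertex 17.7 16.4 0.0
      vertex 17.7 16.4 24.0
    endloop
  endfacet
  facet normal 0.9411 0.3382 0.0000
    outer loop
      vertex 20.0 10.0 0.0
      vertex 17.7 16.4 24.0
      vertex 20.0 10.0 24.0
    endloop
  endfacet
  facet normal 0.4930 0.8700 0.0000
    outer loop
      vertex 17.7 16.4 0.0
      vertex 11.7 19.8 0.0
      vertex 11.7 19.8 24.0
    endloop
  endfacet
  facet normal 0.4930 0.8700 0.0000
    outer loop
      vertex 17.7 16.4 0.0
      vertex 11.7 19.8 24.0
      vertex 17.7 16.4 24.0
    endloop
  endfacet
  facet normal -0.1620 0.9868 0.0000
    outer loop
      vertex 11.7 19.8 0.0
      vertex 5.0 18.7 0.0
      vertex 5.0 18.7 24.0
    endloop
  endfacet
  facet normal -0.1620 0.9868 0.0000
    outer loop
      vertex 11.7 19.8 0.0
      vertex 5.0 18.7 24.0
      vertex 11.7 19.8 24.0
    endloop
  endfacet
  facet normal -0.7694 0.6388 0.0000
    outer loop
      vertex 5.0 18.7 0.0
      vertex 0.6 13.4 0.0
      vertex 0.6 13.4 24.0
    endloop
  endfacet
  facet normal -0.7694 0.6388 0.0000
    outer loop
      vertex 5.0 18.7 0.0
      vertex 0.6 13.4 24.0
      vertex 5.0 18.7 24.0
    endloop
  endfacet
  facet normal -1.0000 0.0000 0.0000
    outer loop
      vertex 0.6 13.4 0.0
      vertex 0.6 6.6 0.0
      vertex 0.6 6.6 24.0
    endloop
  endfacet
  facet normal -1.0000 0.0000 0.0000
    outer loop
      vertex 0.6 13.4 0.0
      vertex 0.6 6.6 24.0
      vertex 0.6 13.4 24.0
    endloop
  endfacet
  facet normal -0.7694 -0.6388 0.0000
    outer loop
      vertex 0.6 6.6 0.0
      vertex 5.0 1.3 0.0
      vertex 5.0 1.3 24.0
    endloop
  endfacet
  facet normal -0.7694 -0.6388 0.0000
    outer loop
      vertex 0.6 6.6 0.0
      vertex 5.0 1.3 24.0
      vertex 0.6 6.6 24.0
    endloop
  endfacet
  facet normal -0.1620 -0.9868 0.0000
    outer loop
      vertex 5.0 1.3 0.0
      vertex 11.7 0.2 0.0
      vertex 11.7 0.2 24.0
    endloop
  endfacet
  facet normal -0.1620 -0.9868 0.0000
    outer loop
      vertex 5.0 1.3 0.0
      vertex 11.7 0.2 24.0
      vertex 5.0 1.3 24.0
    endloop
  endfacet
  facet normal 0.4930 -0.8700 0.0000
    outer loop
      vertex 11.7 0.2 0.0
      vertex 17.7 3.6 0.0
      vertex 17.7 3.6 24.0
    endloop
  endfacet
  facet normal 0.4930 -0.8700 0.0000
    outer loop
      vertex 11.7 0.2 0.0
      vertex 17.7 3.6 24.0
      vertex 11.7 0.2 24.0
    endloop
  endfacet
  facet normal 0.9411 -0.3382 0.0000
    outer loop
      vertex 17.7 3.6 0.0
      vertex 20.0 10.0 0.0
      vertex 20.0 10.0 24.0
    endloop
  endfacet
  facet normal 0.9411 -0.3382 0.0000
    outer loop
      vertex 17.7 3.6 0.0
      vertex 20.0 10.0 24.0
      vertex 17.7 3.6 24.0
    endloop
  endfacet
endsolid part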